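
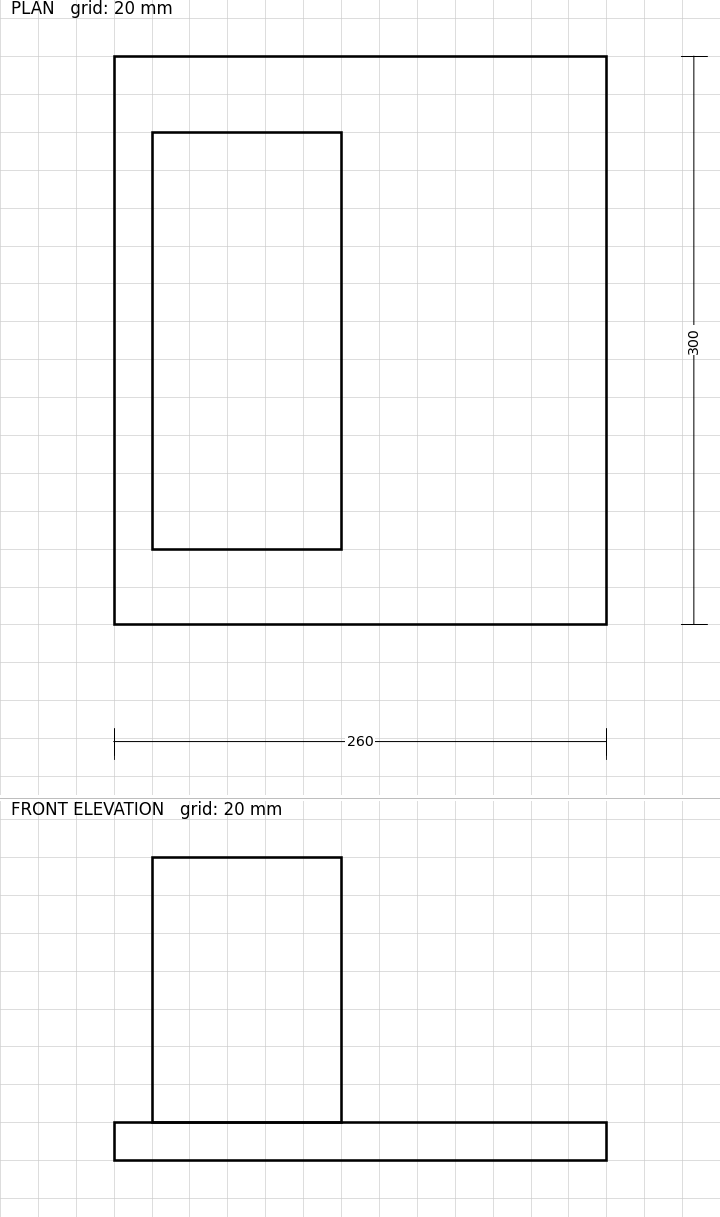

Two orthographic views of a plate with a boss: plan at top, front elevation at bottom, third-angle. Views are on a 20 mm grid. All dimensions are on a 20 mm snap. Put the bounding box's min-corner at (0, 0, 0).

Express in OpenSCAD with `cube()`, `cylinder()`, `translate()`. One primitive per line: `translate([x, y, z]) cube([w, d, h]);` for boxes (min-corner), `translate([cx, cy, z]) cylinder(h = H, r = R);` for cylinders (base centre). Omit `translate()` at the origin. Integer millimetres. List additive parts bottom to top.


cube([260, 300, 20]);
translate([20, 40, 20]) cube([100, 220, 140]);


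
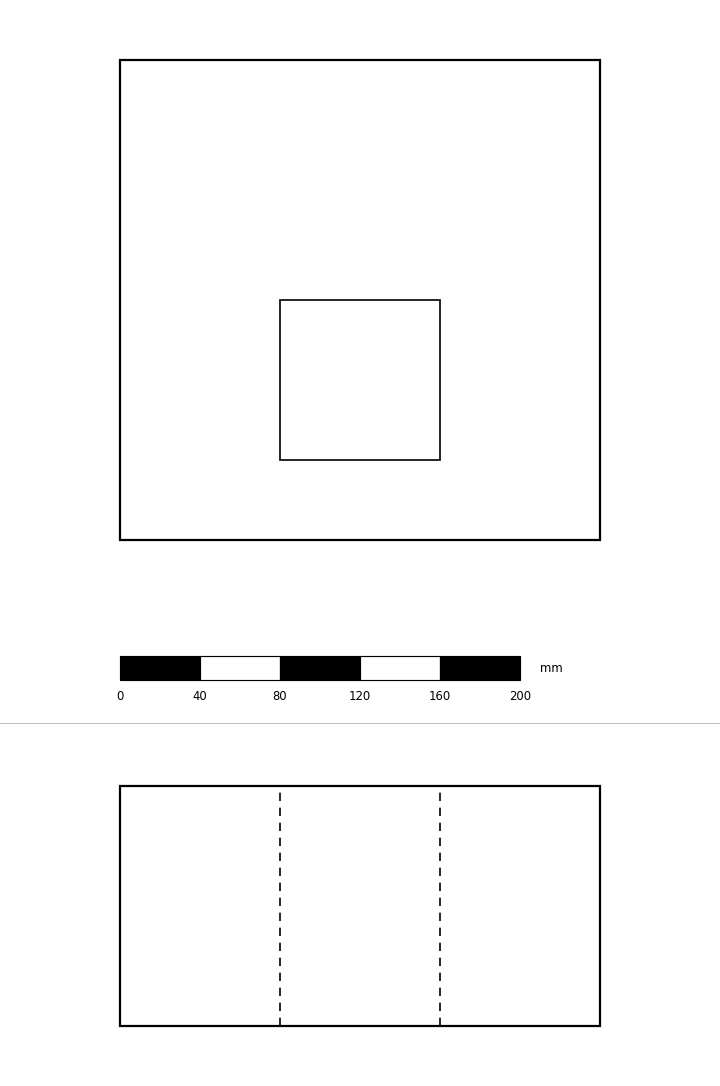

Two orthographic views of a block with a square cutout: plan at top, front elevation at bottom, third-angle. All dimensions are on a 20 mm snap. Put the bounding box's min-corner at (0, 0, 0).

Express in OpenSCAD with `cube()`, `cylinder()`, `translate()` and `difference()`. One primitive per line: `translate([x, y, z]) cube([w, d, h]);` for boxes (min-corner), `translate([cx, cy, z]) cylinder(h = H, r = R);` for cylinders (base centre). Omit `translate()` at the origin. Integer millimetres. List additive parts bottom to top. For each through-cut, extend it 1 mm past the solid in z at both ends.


difference() {
  cube([240, 240, 120]);
  translate([80, 40, -1]) cube([80, 80, 122]);
}


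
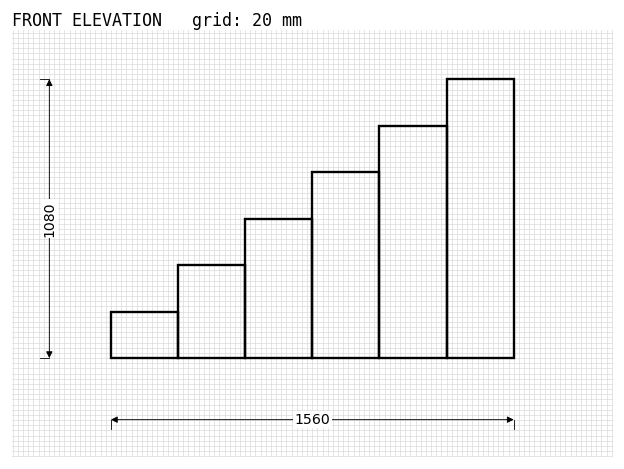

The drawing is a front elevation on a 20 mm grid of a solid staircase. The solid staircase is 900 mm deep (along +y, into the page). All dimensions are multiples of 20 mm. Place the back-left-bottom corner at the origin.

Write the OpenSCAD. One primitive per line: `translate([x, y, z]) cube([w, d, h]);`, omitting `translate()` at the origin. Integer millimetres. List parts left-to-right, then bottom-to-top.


cube([260, 900, 180]);
translate([260, 0, 0]) cube([260, 900, 360]);
translate([520, 0, 0]) cube([260, 900, 540]);
translate([780, 0, 0]) cube([260, 900, 720]);
translate([1040, 0, 0]) cube([260, 900, 900]);
translate([1300, 0, 0]) cube([260, 900, 1080]);


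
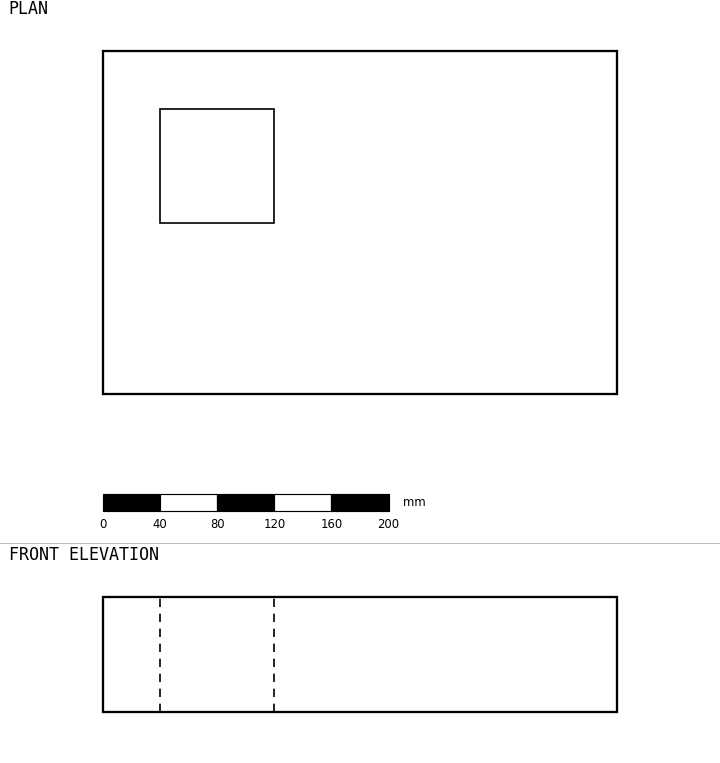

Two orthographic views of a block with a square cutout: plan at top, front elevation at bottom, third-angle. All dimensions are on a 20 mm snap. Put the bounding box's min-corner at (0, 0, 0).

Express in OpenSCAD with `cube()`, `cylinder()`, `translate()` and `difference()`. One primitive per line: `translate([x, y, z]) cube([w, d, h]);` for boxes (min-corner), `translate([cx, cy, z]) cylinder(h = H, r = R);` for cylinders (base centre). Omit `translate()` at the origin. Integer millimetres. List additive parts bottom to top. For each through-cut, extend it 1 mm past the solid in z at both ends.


difference() {
  cube([360, 240, 80]);
  translate([40, 120, -1]) cube([80, 80, 82]);
}


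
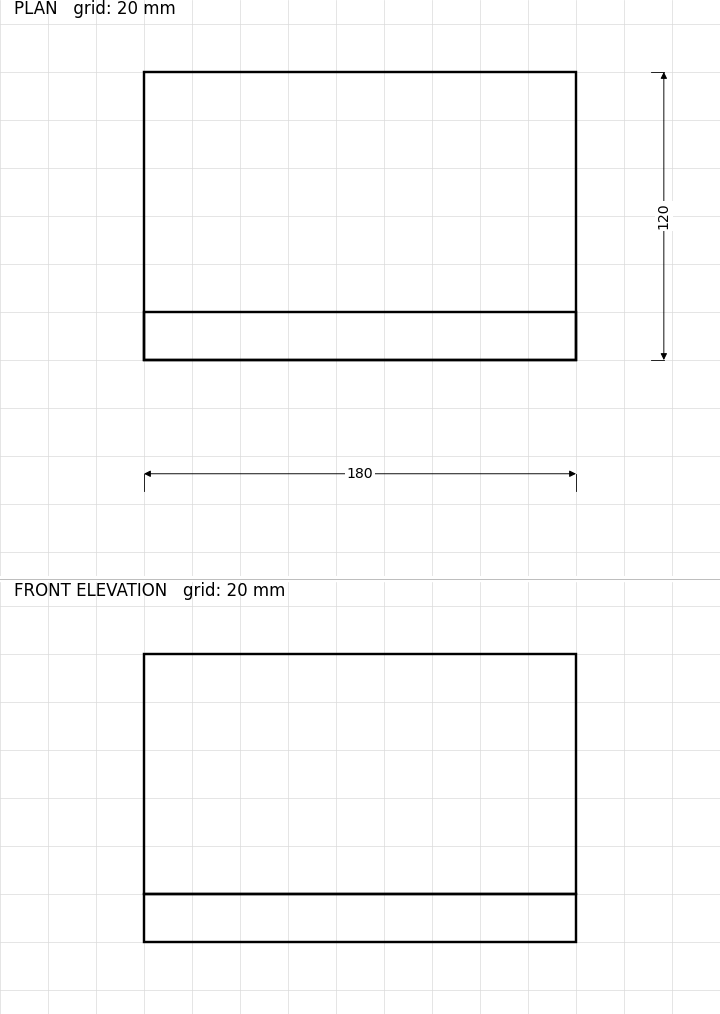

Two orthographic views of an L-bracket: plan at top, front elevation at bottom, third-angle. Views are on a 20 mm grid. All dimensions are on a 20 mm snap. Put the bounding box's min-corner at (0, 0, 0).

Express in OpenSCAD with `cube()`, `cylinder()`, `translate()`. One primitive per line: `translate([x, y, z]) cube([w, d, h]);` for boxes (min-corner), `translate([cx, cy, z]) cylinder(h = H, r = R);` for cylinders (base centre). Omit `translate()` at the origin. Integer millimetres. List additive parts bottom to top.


cube([180, 120, 20]);
translate([0, 0, 20]) cube([180, 20, 100]);


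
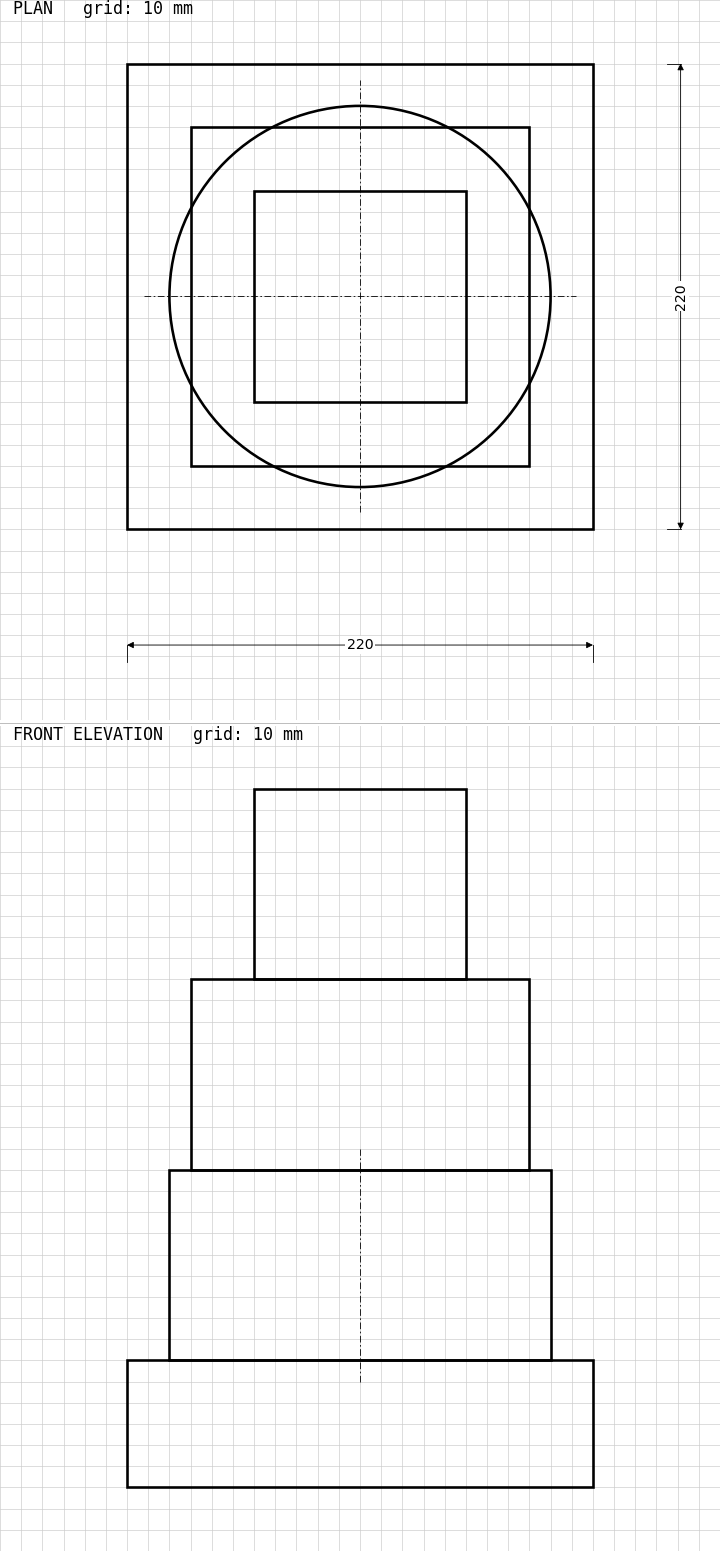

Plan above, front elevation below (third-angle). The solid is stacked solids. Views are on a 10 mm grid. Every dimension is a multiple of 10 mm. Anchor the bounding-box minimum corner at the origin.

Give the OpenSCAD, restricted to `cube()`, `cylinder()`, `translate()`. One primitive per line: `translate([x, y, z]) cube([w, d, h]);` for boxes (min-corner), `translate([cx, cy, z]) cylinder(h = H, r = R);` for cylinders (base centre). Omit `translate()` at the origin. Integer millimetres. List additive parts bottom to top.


cube([220, 220, 60]);
translate([110, 110, 60]) cylinder(h = 90, r = 90);
translate([30, 30, 150]) cube([160, 160, 90]);
translate([60, 60, 240]) cube([100, 100, 90]);


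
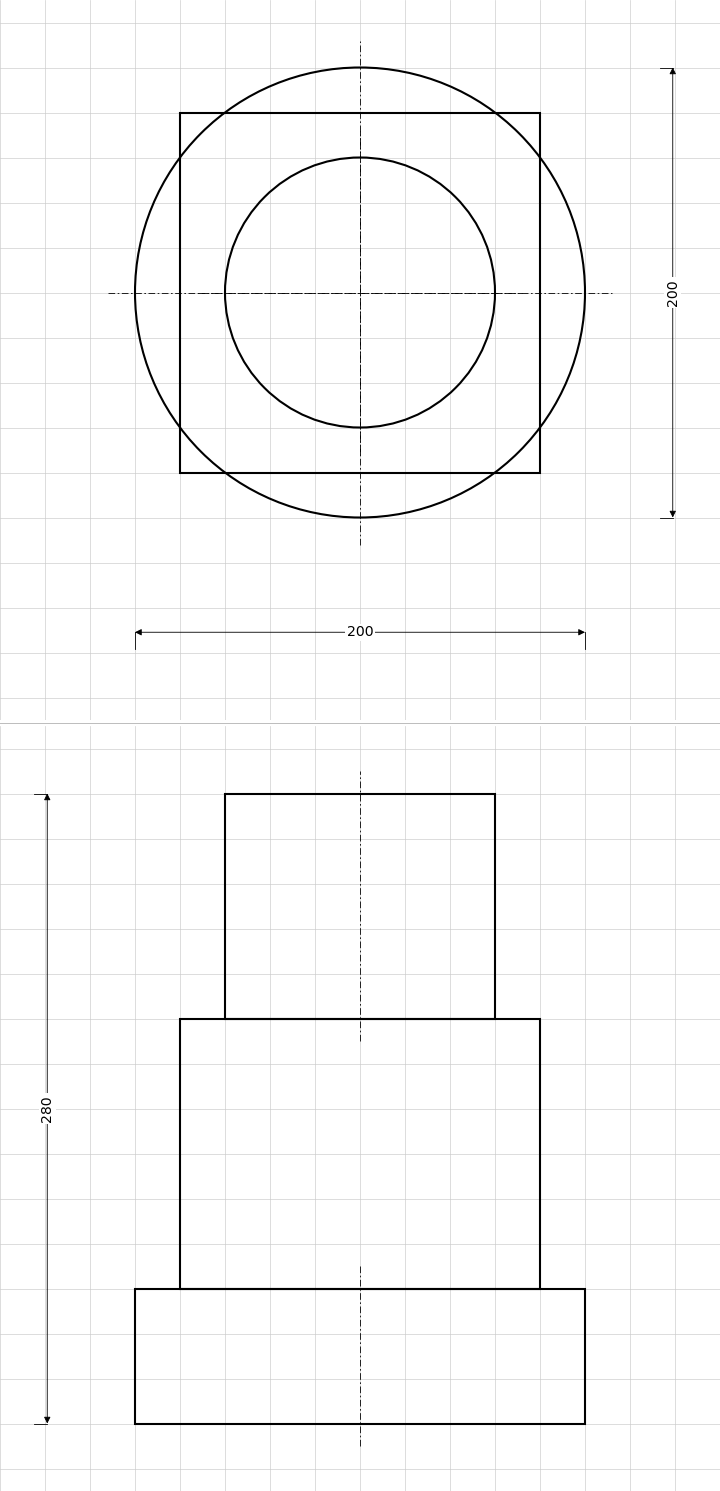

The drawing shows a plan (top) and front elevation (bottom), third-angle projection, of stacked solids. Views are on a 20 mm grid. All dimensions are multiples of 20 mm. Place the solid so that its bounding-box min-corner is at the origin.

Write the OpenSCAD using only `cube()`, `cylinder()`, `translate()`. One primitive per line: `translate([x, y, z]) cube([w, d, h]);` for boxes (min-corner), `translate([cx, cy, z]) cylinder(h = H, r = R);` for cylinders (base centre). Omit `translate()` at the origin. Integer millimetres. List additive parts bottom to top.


translate([100, 100, 0]) cylinder(h = 60, r = 100);
translate([20, 20, 60]) cube([160, 160, 120]);
translate([100, 100, 180]) cylinder(h = 100, r = 60);


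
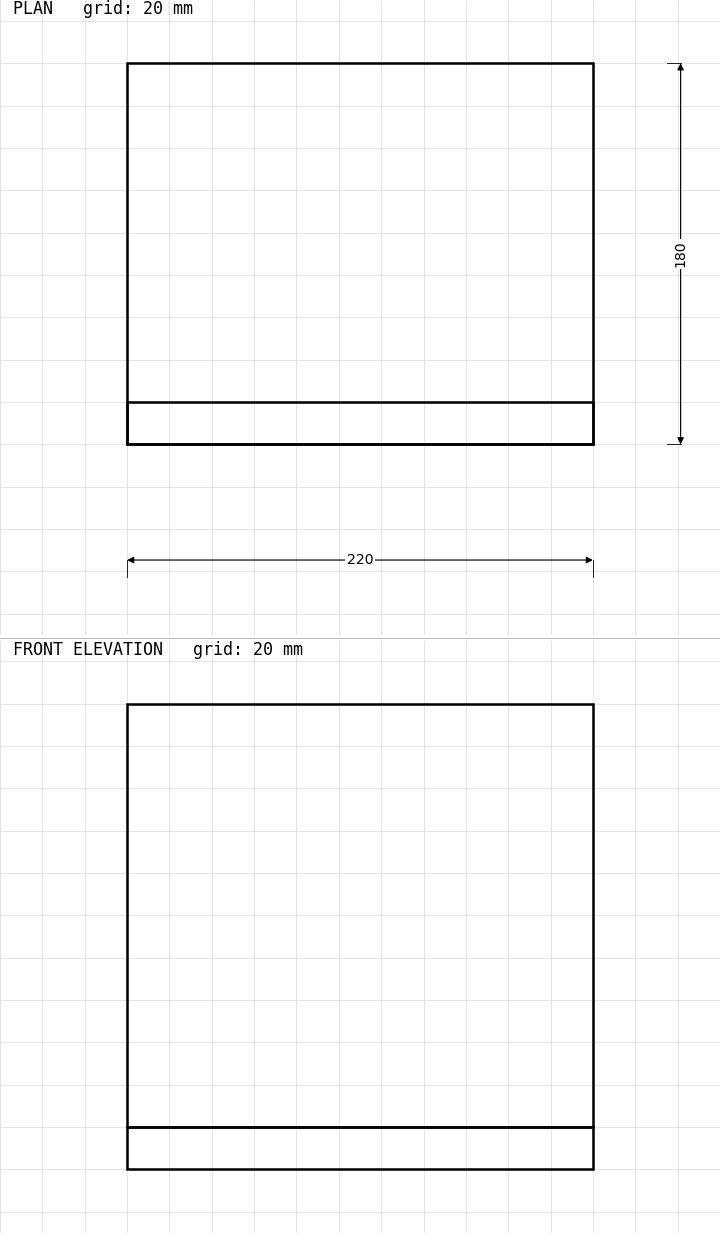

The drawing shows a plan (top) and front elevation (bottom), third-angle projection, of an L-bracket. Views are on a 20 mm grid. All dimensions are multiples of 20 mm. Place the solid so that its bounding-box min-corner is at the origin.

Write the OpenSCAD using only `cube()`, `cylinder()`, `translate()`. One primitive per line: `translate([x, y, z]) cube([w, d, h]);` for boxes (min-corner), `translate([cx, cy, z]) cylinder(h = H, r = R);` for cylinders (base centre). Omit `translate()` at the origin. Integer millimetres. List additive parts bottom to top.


cube([220, 180, 20]);
translate([0, 0, 20]) cube([220, 20, 200]);


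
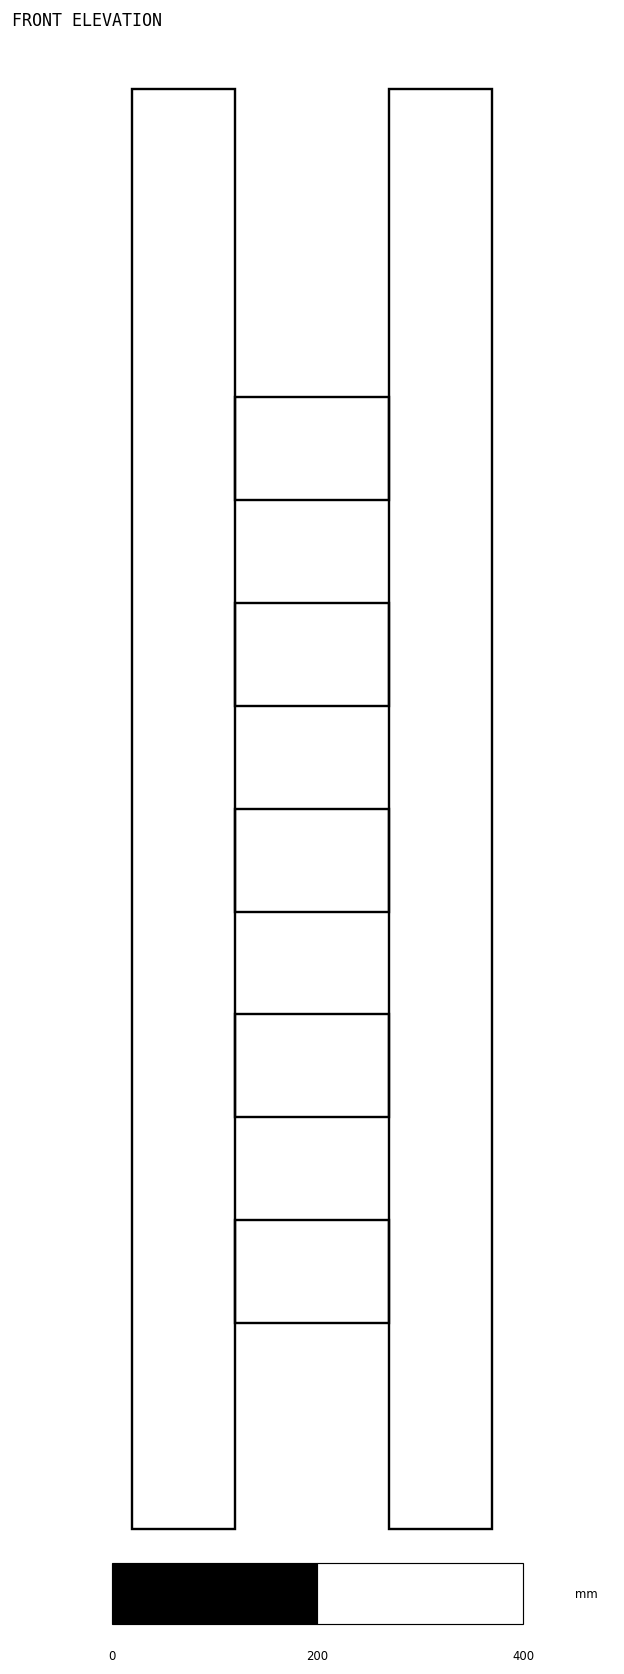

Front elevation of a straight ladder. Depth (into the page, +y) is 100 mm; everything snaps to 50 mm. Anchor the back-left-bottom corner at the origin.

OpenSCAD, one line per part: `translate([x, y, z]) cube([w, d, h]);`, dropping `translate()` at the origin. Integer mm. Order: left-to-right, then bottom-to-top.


cube([100, 100, 1400]);
translate([100, 0, 200]) cube([150, 100, 100]);
translate([100, 0, 400]) cube([150, 100, 100]);
translate([100, 0, 600]) cube([150, 100, 100]);
translate([100, 0, 800]) cube([150, 100, 100]);
translate([100, 0, 1000]) cube([150, 100, 100]);
translate([250, 0, 0]) cube([100, 100, 1400]);


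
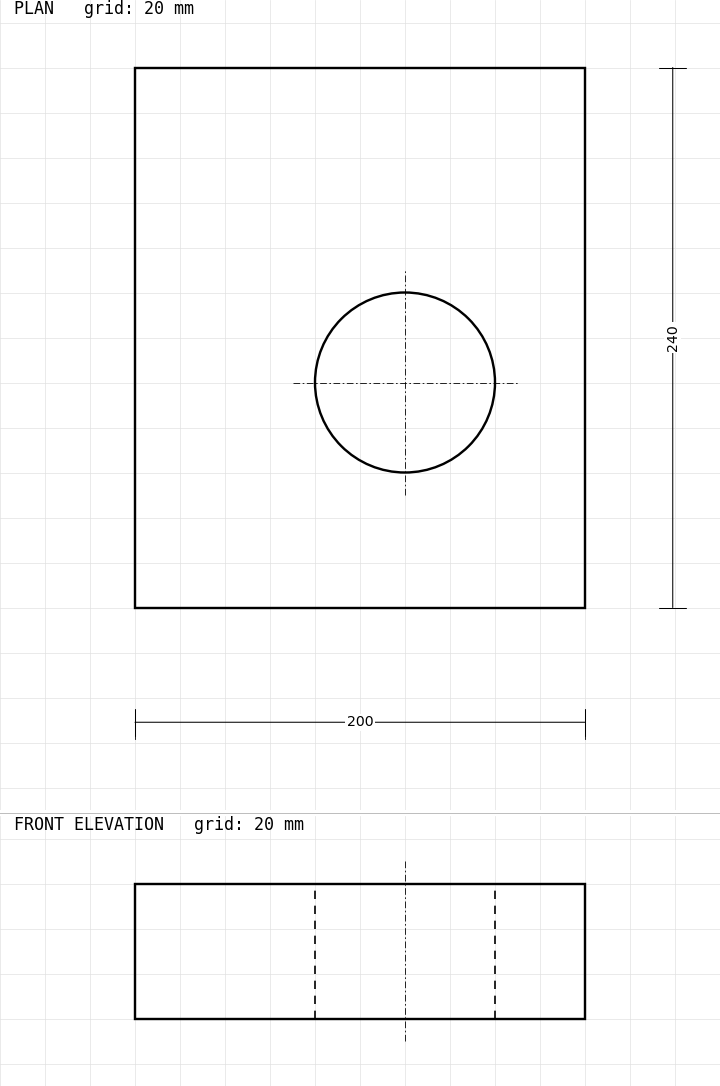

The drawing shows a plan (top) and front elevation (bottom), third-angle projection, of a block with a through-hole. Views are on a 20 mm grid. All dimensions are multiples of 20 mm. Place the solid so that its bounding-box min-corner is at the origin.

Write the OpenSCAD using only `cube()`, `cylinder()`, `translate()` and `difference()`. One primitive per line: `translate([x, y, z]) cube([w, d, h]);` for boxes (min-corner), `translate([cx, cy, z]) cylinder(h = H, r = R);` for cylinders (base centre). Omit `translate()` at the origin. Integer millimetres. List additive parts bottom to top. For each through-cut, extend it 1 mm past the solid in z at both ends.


difference() {
  cube([200, 240, 60]);
  translate([120, 100, -1]) cylinder(h = 62, r = 40);
}


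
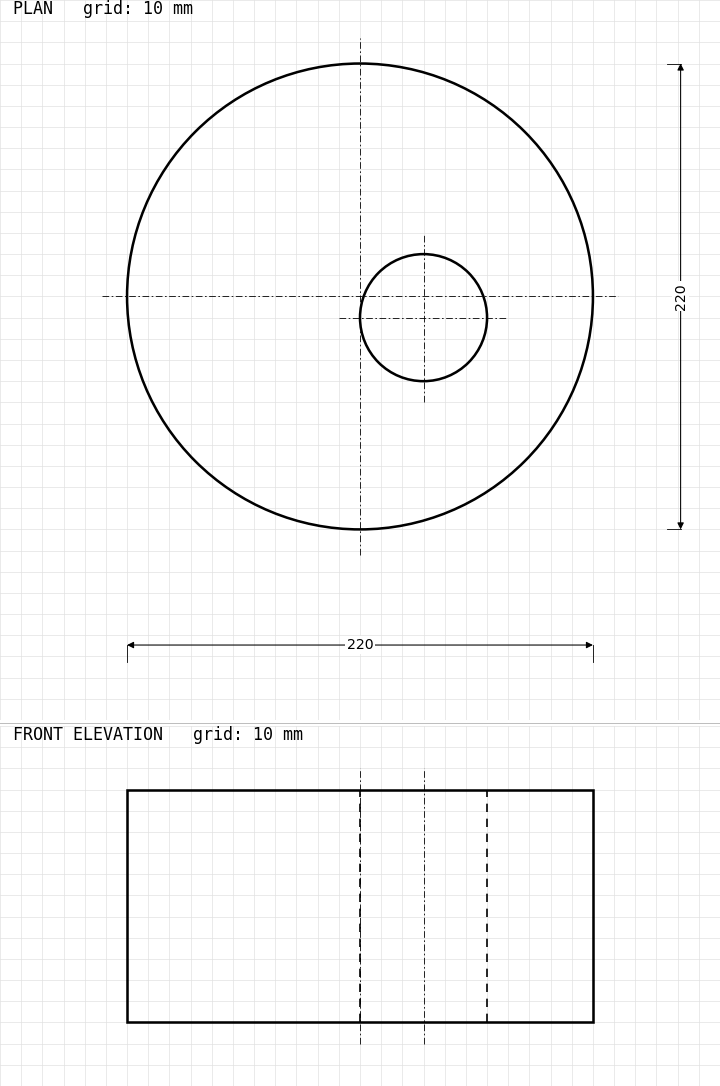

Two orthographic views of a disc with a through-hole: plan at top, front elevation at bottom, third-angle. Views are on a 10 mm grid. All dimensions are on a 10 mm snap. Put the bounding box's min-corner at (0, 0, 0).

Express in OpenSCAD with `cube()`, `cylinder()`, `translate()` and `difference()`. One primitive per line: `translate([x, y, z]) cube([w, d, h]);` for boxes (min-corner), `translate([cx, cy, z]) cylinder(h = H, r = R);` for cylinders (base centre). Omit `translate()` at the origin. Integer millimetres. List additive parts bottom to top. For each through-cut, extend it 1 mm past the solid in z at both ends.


difference() {
  translate([110, 110, 0]) cylinder(h = 110, r = 110);
  translate([140, 100, -1]) cylinder(h = 112, r = 30);
}


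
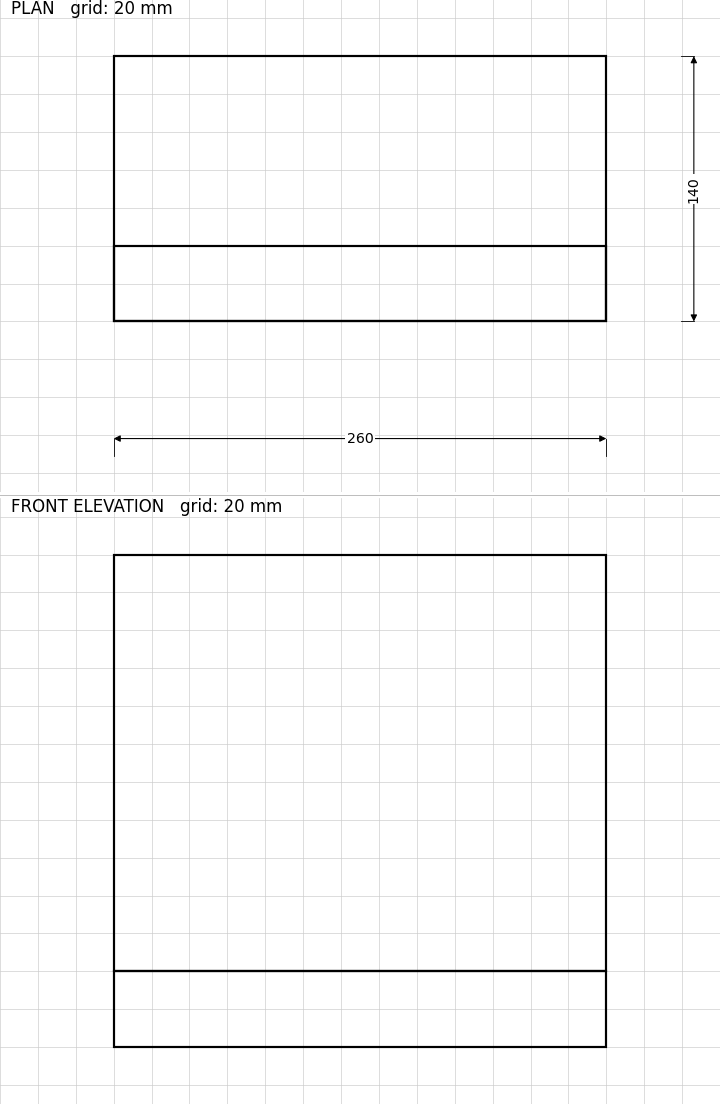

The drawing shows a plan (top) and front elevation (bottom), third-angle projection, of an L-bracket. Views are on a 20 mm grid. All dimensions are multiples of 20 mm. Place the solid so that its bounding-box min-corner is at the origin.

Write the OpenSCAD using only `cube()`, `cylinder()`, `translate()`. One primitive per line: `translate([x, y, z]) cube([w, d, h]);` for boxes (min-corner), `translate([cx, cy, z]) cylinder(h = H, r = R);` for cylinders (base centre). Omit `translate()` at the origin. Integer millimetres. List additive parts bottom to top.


cube([260, 140, 40]);
translate([0, 0, 40]) cube([260, 40, 220]);


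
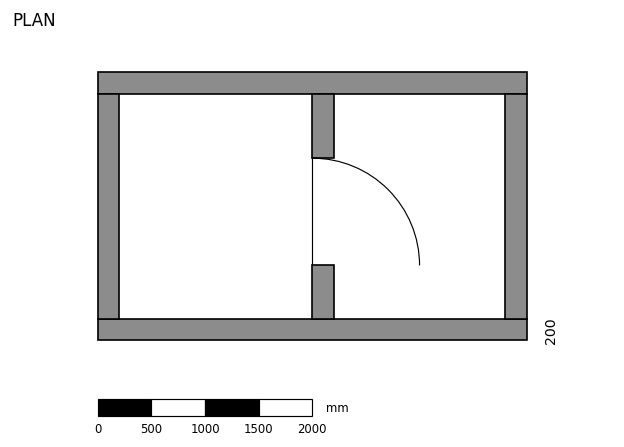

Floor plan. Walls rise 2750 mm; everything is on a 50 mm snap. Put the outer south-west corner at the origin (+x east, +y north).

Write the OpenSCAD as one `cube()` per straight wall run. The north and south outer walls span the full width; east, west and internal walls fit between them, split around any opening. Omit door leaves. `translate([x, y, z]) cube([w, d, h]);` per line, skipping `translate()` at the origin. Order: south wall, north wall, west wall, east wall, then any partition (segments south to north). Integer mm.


cube([4000, 200, 2750]);
translate([0, 2300, 0]) cube([4000, 200, 2750]);
translate([0, 200, 0]) cube([200, 2100, 2750]);
translate([3800, 200, 0]) cube([200, 2100, 2750]);
translate([2000, 200, 0]) cube([200, 500, 2750]);
translate([2000, 1700, 0]) cube([200, 600, 2750]);


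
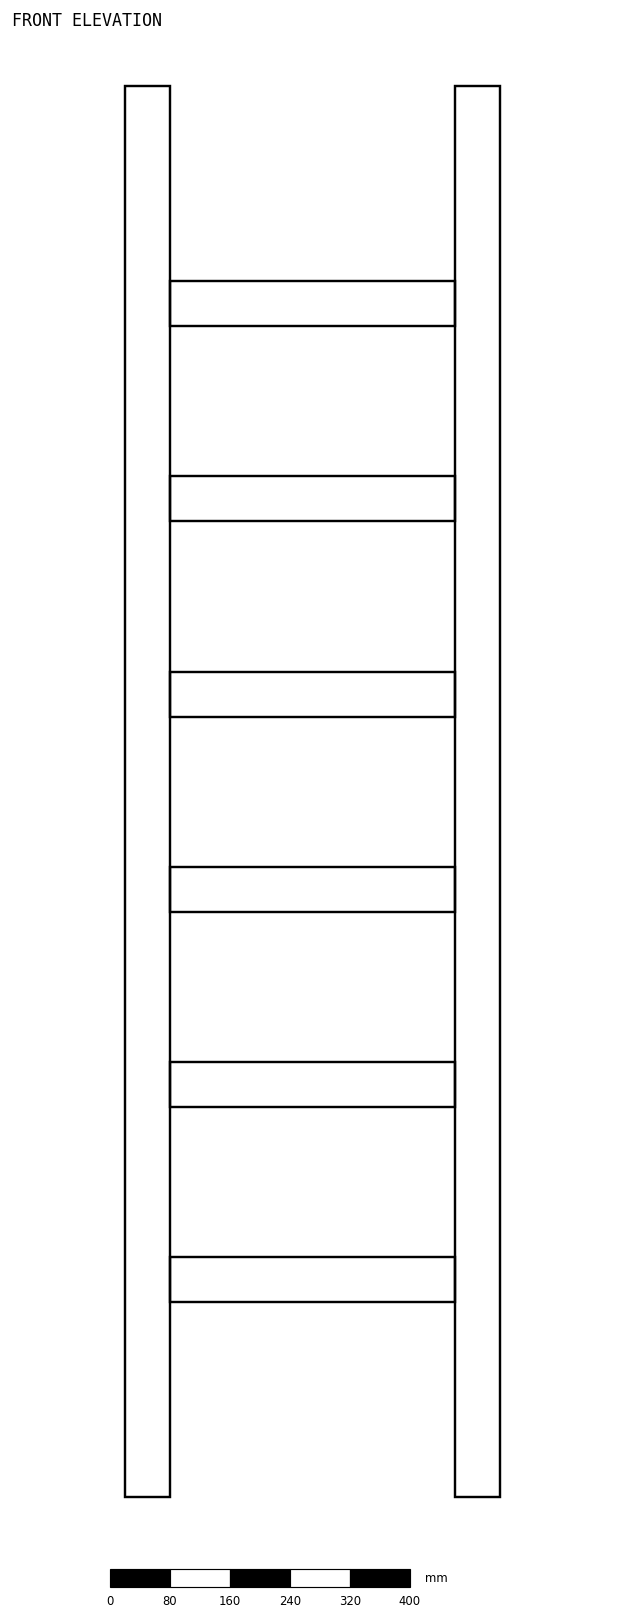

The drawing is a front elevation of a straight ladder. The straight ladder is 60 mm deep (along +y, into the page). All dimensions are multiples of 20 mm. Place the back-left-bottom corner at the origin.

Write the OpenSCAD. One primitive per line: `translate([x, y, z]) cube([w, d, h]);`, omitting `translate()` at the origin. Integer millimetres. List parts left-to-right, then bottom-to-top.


cube([60, 60, 1880]);
translate([60, 0, 260]) cube([380, 60, 60]);
translate([60, 0, 520]) cube([380, 60, 60]);
translate([60, 0, 780]) cube([380, 60, 60]);
translate([60, 0, 1040]) cube([380, 60, 60]);
translate([60, 0, 1300]) cube([380, 60, 60]);
translate([60, 0, 1560]) cube([380, 60, 60]);
translate([440, 0, 0]) cube([60, 60, 1880]);


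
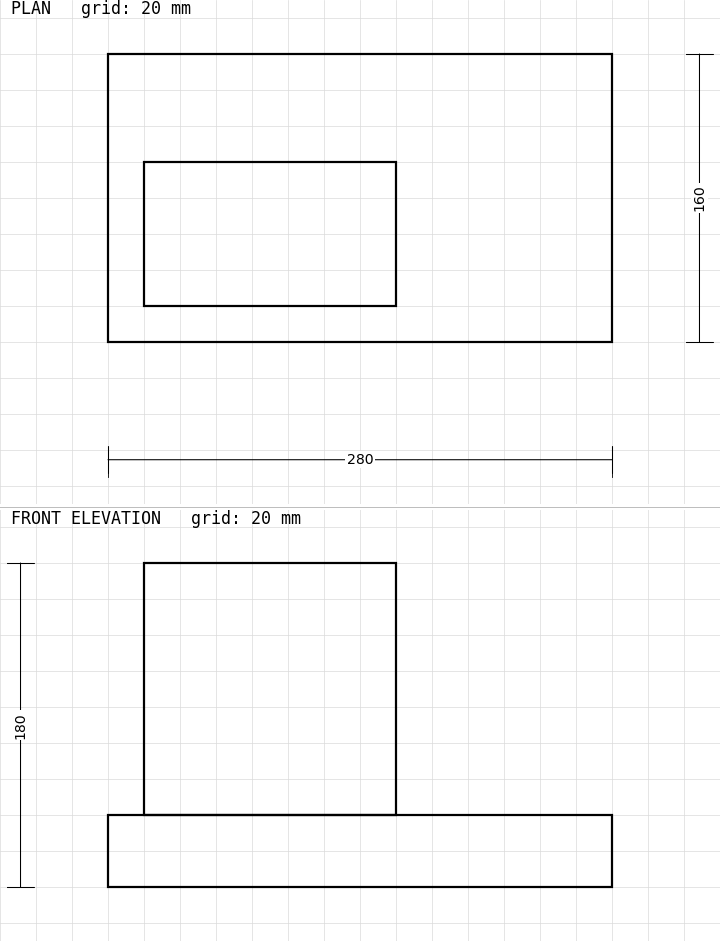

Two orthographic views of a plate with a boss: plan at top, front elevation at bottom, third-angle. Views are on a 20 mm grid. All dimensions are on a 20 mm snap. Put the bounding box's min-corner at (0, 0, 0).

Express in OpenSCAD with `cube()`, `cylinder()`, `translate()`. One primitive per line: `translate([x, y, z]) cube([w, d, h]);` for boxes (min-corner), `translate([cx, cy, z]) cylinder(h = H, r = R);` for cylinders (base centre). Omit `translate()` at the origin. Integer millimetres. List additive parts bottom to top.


cube([280, 160, 40]);
translate([20, 20, 40]) cube([140, 80, 140]);


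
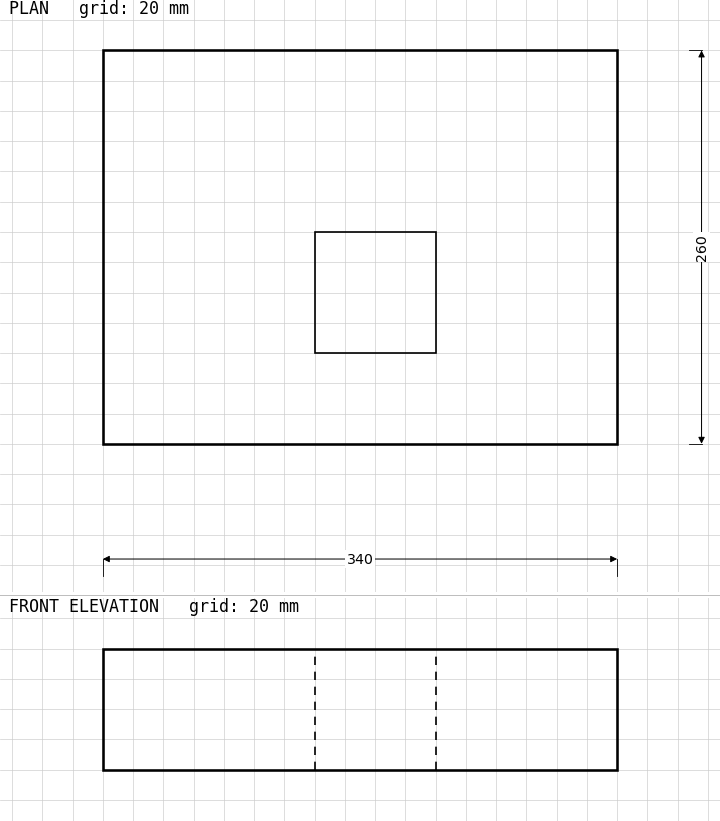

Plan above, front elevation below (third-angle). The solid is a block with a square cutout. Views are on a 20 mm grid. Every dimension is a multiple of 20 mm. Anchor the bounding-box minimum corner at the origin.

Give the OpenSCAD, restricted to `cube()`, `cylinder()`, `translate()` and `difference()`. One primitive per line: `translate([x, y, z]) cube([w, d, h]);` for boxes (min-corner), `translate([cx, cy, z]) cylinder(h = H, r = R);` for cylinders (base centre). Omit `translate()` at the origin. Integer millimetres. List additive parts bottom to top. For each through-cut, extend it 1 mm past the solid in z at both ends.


difference() {
  cube([340, 260, 80]);
  translate([140, 60, -1]) cube([80, 80, 82]);
}


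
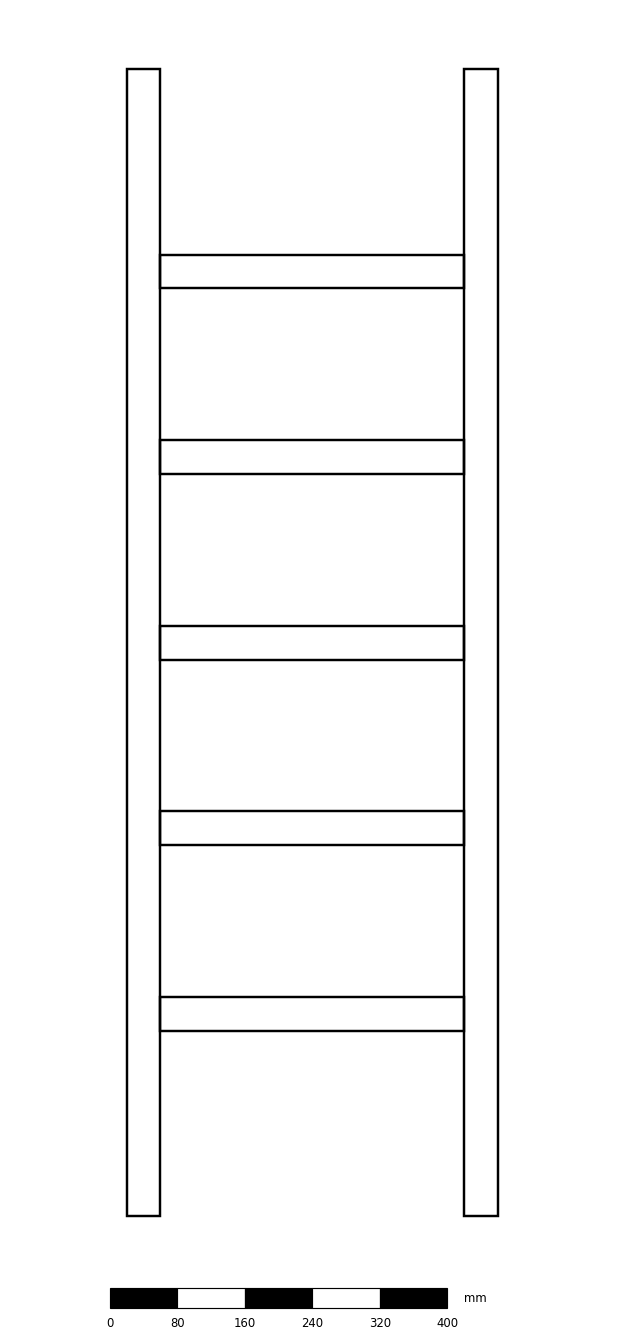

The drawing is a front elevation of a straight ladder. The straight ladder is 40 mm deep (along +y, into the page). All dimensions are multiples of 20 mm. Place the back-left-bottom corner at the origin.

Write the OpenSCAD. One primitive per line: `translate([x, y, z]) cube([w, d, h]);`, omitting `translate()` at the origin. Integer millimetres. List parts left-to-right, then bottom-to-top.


cube([40, 40, 1360]);
translate([40, 0, 220]) cube([360, 40, 40]);
translate([40, 0, 440]) cube([360, 40, 40]);
translate([40, 0, 660]) cube([360, 40, 40]);
translate([40, 0, 880]) cube([360, 40, 40]);
translate([40, 0, 1100]) cube([360, 40, 40]);
translate([400, 0, 0]) cube([40, 40, 1360]);


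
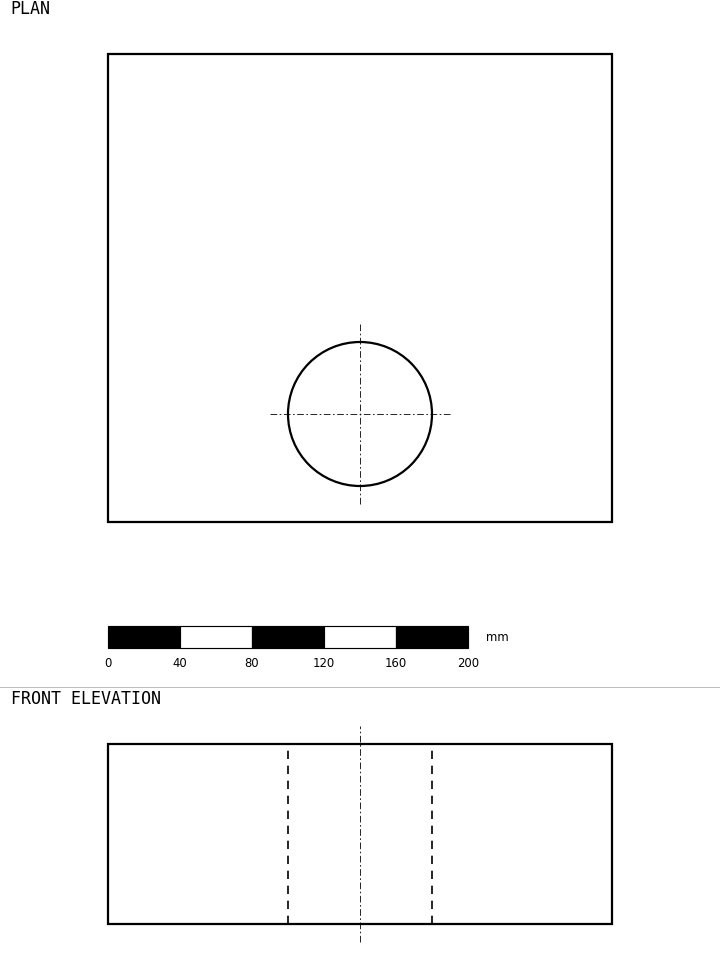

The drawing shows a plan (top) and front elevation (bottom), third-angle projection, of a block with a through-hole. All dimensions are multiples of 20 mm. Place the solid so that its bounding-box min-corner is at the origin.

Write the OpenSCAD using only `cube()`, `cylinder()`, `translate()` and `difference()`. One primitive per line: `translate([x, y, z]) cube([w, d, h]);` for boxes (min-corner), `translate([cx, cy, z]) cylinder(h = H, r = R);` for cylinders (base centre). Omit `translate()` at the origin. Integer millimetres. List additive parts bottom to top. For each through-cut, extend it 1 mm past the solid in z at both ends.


difference() {
  cube([280, 260, 100]);
  translate([140, 60, -1]) cylinder(h = 102, r = 40);
}


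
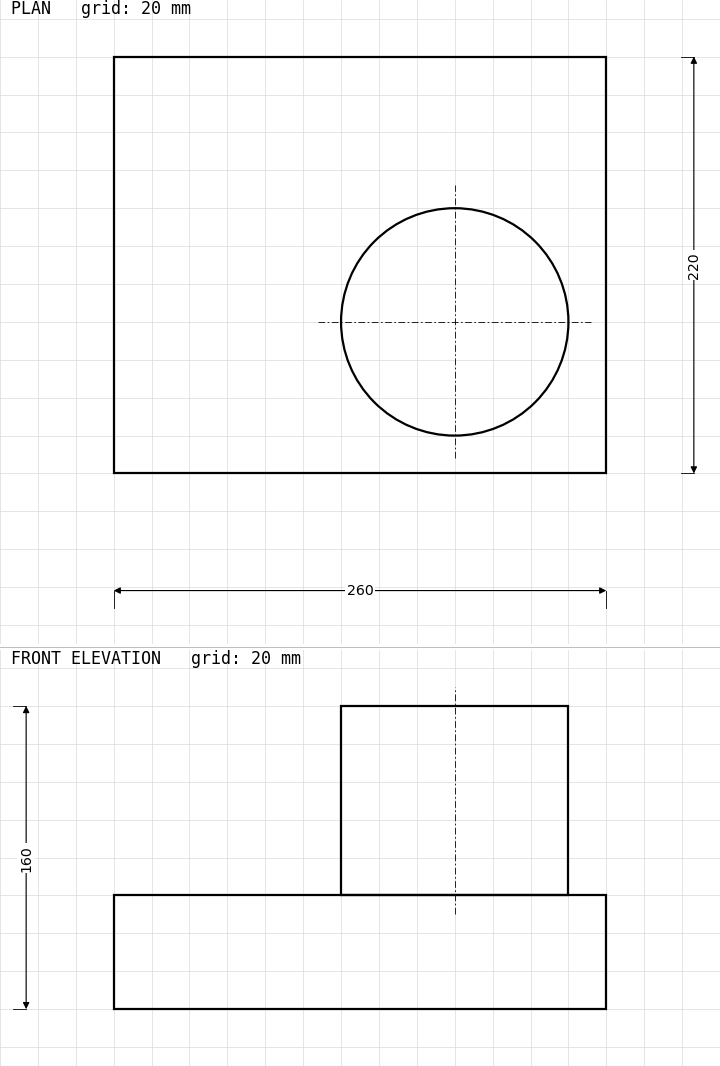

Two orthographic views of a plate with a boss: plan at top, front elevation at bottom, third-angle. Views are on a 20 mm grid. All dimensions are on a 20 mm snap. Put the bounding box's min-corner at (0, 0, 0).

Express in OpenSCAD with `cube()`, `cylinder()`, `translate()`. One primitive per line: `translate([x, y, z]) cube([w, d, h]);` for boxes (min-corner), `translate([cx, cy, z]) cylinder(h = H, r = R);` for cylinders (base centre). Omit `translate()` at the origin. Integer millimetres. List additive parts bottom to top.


cube([260, 220, 60]);
translate([180, 80, 60]) cylinder(h = 100, r = 60);


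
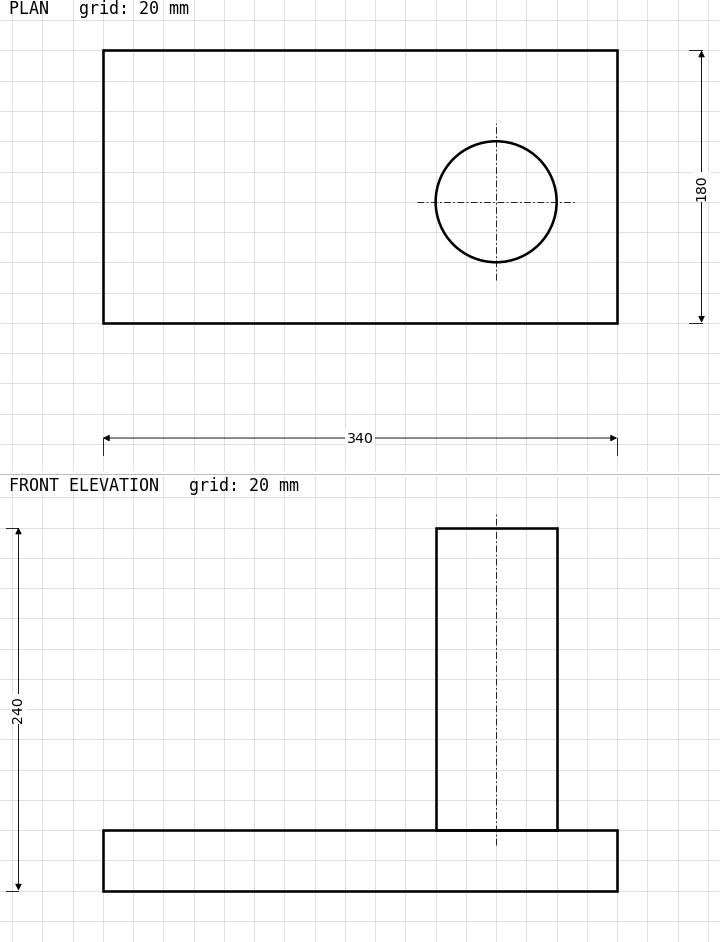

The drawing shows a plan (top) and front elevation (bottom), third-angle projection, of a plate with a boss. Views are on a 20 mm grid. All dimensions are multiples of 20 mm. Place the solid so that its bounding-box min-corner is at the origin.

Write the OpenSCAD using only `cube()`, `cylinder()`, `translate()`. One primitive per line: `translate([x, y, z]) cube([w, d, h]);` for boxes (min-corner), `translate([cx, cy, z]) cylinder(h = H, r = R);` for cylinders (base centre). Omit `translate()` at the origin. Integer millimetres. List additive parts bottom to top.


cube([340, 180, 40]);
translate([260, 80, 40]) cylinder(h = 200, r = 40);


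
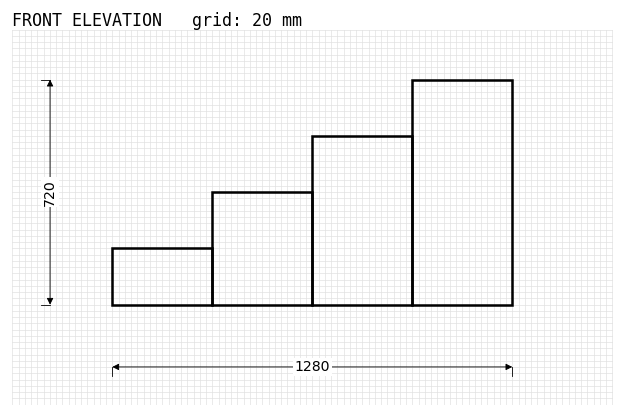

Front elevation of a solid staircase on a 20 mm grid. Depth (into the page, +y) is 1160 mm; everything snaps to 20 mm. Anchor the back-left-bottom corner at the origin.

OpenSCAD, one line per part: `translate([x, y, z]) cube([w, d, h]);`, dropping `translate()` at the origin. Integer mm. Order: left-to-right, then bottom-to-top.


cube([320, 1160, 180]);
translate([320, 0, 0]) cube([320, 1160, 360]);
translate([640, 0, 0]) cube([320, 1160, 540]);
translate([960, 0, 0]) cube([320, 1160, 720]);


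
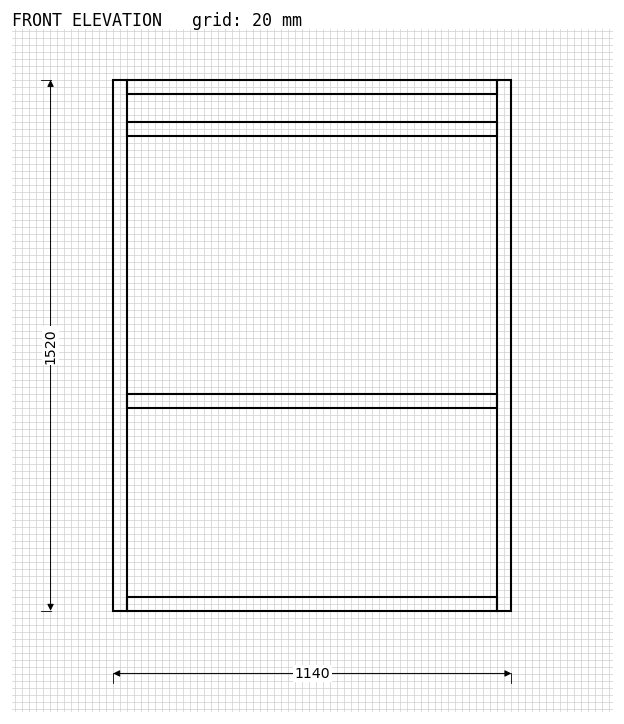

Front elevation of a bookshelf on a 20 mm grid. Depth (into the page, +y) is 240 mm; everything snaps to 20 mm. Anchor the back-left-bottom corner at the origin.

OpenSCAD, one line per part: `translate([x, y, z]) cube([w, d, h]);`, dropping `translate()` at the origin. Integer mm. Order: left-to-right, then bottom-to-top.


cube([40, 240, 1520]);
translate([40, 0, 0]) cube([1060, 240, 40]);
translate([40, 0, 580]) cube([1060, 240, 40]);
translate([40, 0, 1360]) cube([1060, 240, 40]);
translate([40, 0, 1480]) cube([1060, 240, 40]);
translate([1100, 0, 0]) cube([40, 240, 1520]);


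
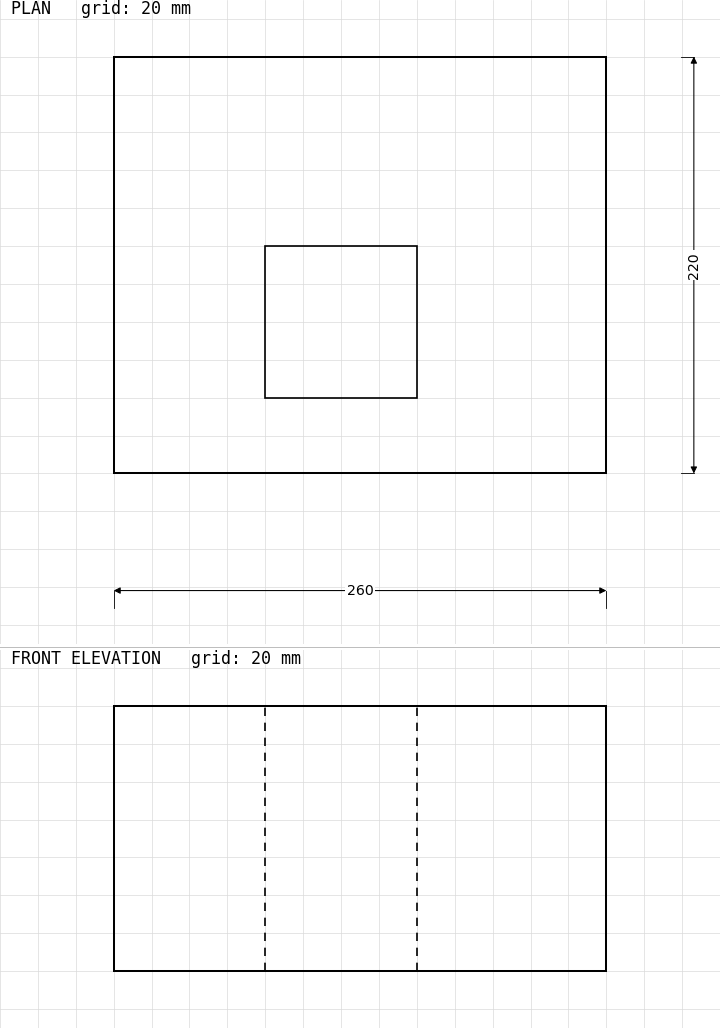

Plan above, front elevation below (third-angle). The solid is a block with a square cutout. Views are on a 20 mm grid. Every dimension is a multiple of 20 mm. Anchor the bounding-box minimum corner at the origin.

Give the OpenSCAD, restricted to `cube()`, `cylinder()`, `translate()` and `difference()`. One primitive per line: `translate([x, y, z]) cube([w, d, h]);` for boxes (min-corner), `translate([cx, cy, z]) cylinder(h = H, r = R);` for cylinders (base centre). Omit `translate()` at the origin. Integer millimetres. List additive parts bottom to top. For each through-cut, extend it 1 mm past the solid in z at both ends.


difference() {
  cube([260, 220, 140]);
  translate([80, 40, -1]) cube([80, 80, 142]);
}


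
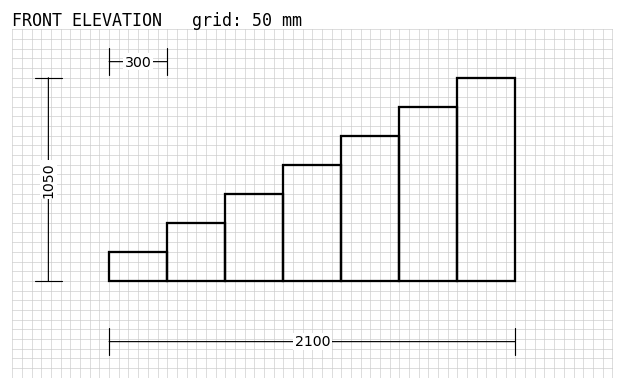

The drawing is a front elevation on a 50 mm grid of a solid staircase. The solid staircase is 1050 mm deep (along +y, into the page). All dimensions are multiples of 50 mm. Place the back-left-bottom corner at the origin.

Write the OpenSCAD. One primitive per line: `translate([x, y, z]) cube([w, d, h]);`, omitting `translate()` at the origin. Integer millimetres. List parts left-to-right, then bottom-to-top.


cube([300, 1050, 150]);
translate([300, 0, 0]) cube([300, 1050, 300]);
translate([600, 0, 0]) cube([300, 1050, 450]);
translate([900, 0, 0]) cube([300, 1050, 600]);
translate([1200, 0, 0]) cube([300, 1050, 750]);
translate([1500, 0, 0]) cube([300, 1050, 900]);
translate([1800, 0, 0]) cube([300, 1050, 1050]);


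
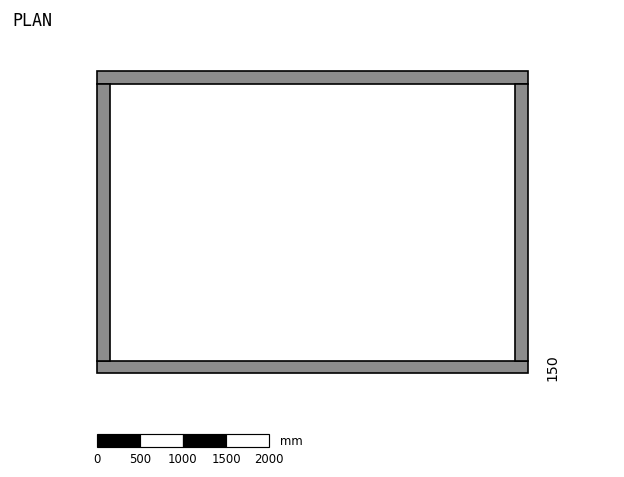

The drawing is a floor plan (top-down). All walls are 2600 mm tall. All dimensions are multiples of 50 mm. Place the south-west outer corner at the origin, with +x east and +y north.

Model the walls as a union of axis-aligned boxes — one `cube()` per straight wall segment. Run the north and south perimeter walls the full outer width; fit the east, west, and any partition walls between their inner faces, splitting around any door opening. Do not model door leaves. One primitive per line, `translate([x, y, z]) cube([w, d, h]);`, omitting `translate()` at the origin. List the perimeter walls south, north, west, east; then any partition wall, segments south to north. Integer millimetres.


cube([5000, 150, 2600]);
translate([0, 3350, 0]) cube([5000, 150, 2600]);
translate([0, 150, 0]) cube([150, 3200, 2600]);
translate([4850, 150, 0]) cube([150, 3200, 2600]);


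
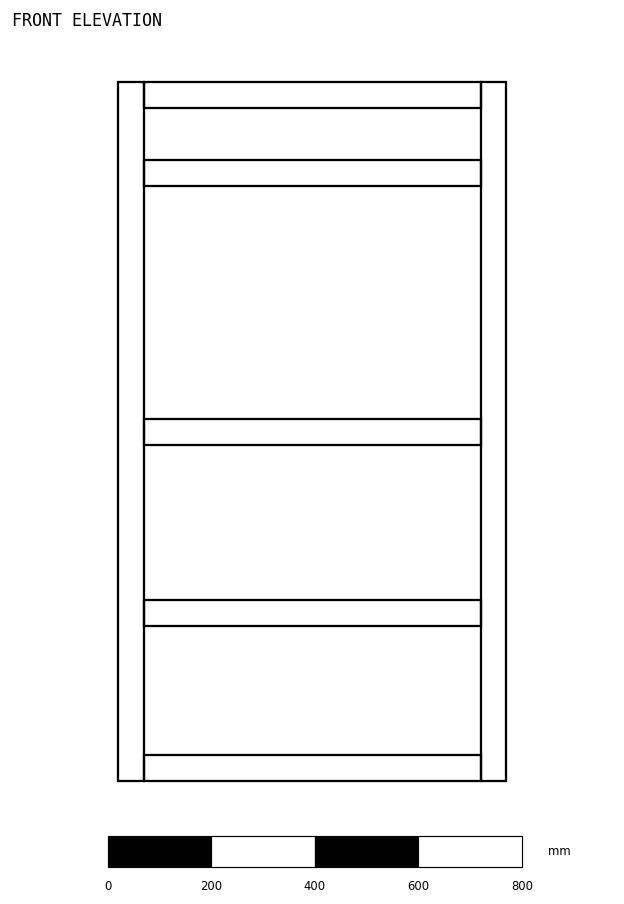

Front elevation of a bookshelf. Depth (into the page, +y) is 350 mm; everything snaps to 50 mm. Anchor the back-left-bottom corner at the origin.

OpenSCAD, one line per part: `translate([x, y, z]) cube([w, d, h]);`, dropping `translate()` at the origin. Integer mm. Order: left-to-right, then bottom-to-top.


cube([50, 350, 1350]);
translate([50, 0, 0]) cube([650, 350, 50]);
translate([50, 0, 300]) cube([650, 350, 50]);
translate([50, 0, 650]) cube([650, 350, 50]);
translate([50, 0, 1150]) cube([650, 350, 50]);
translate([50, 0, 1300]) cube([650, 350, 50]);
translate([700, 0, 0]) cube([50, 350, 1350]);


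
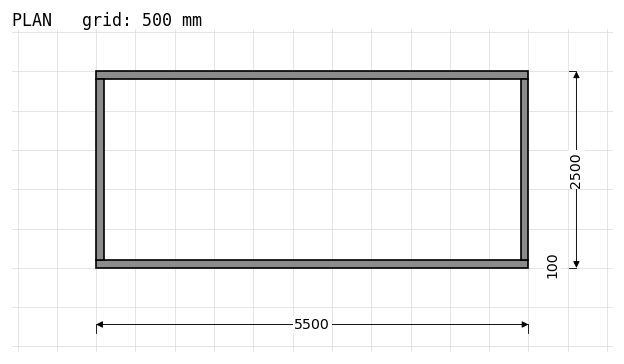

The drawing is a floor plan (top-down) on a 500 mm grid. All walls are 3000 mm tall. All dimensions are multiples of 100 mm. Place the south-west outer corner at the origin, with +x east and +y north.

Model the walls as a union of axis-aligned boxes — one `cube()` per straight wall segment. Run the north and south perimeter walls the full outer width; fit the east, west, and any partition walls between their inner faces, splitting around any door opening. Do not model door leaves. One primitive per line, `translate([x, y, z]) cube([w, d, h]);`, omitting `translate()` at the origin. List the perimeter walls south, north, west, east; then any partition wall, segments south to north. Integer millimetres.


cube([5500, 100, 3000]);
translate([0, 2400, 0]) cube([5500, 100, 3000]);
translate([0, 100, 0]) cube([100, 2300, 3000]);
translate([5400, 100, 0]) cube([100, 2300, 3000]);


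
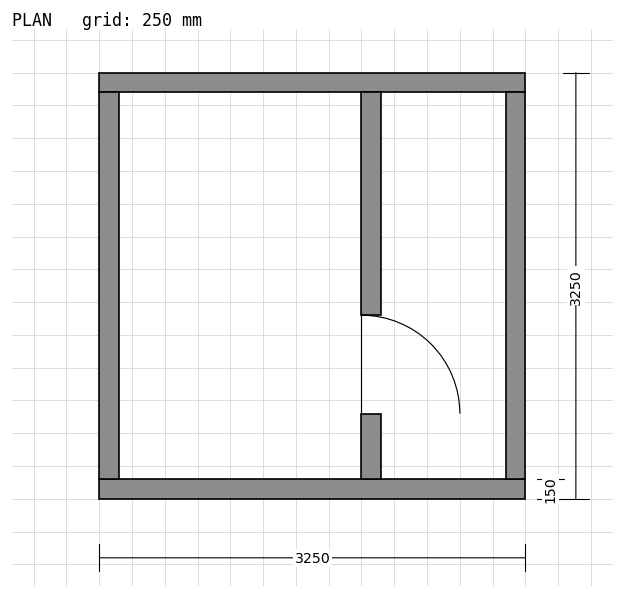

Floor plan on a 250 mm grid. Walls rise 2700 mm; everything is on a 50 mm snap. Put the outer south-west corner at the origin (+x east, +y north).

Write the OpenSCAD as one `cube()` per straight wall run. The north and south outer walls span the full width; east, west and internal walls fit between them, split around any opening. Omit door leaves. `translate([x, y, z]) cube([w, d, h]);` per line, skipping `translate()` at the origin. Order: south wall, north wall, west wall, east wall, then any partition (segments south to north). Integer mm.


cube([3250, 150, 2700]);
translate([0, 3100, 0]) cube([3250, 150, 2700]);
translate([0, 150, 0]) cube([150, 2950, 2700]);
translate([3100, 150, 0]) cube([150, 2950, 2700]);
translate([2000, 150, 0]) cube([150, 500, 2700]);
translate([2000, 1400, 0]) cube([150, 1700, 2700]);


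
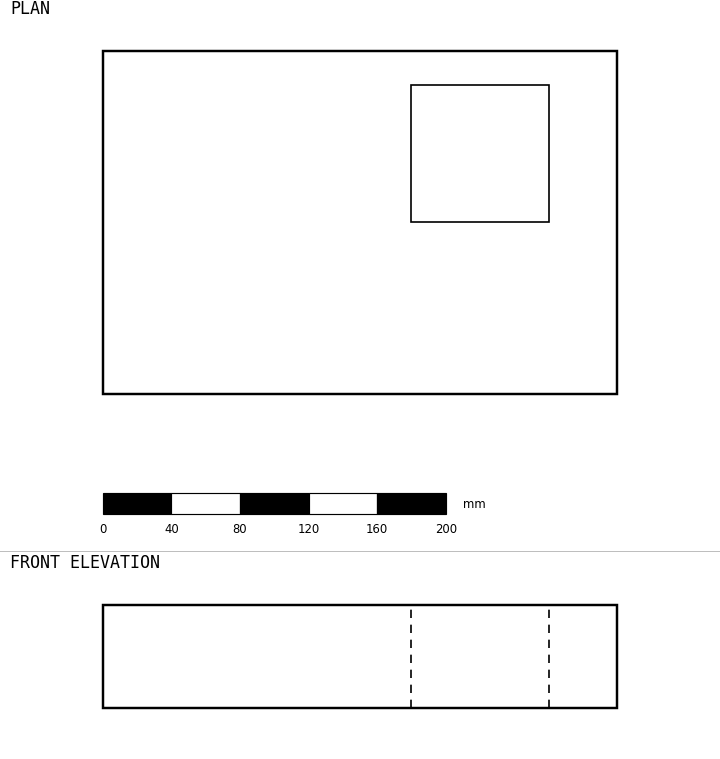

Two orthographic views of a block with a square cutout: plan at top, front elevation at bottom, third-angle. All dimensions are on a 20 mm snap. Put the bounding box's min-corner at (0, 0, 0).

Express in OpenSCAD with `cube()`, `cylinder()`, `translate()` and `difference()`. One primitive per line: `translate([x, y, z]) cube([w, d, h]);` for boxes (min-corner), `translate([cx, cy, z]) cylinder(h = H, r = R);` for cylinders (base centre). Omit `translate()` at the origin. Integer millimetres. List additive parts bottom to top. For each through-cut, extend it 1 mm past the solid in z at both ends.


difference() {
  cube([300, 200, 60]);
  translate([180, 100, -1]) cube([80, 80, 62]);
}


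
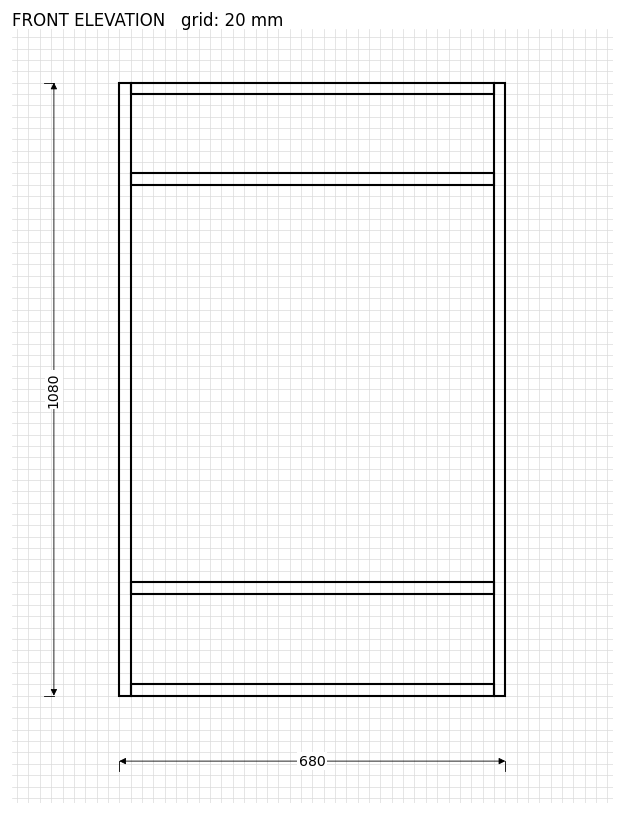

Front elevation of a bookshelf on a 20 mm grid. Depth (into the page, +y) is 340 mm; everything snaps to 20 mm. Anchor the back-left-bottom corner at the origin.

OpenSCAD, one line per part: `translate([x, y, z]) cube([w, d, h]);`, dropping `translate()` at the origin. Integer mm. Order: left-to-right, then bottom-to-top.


cube([20, 340, 1080]);
translate([20, 0, 0]) cube([640, 340, 20]);
translate([20, 0, 180]) cube([640, 340, 20]);
translate([20, 0, 900]) cube([640, 340, 20]);
translate([20, 0, 1060]) cube([640, 340, 20]);
translate([660, 0, 0]) cube([20, 340, 1080]);


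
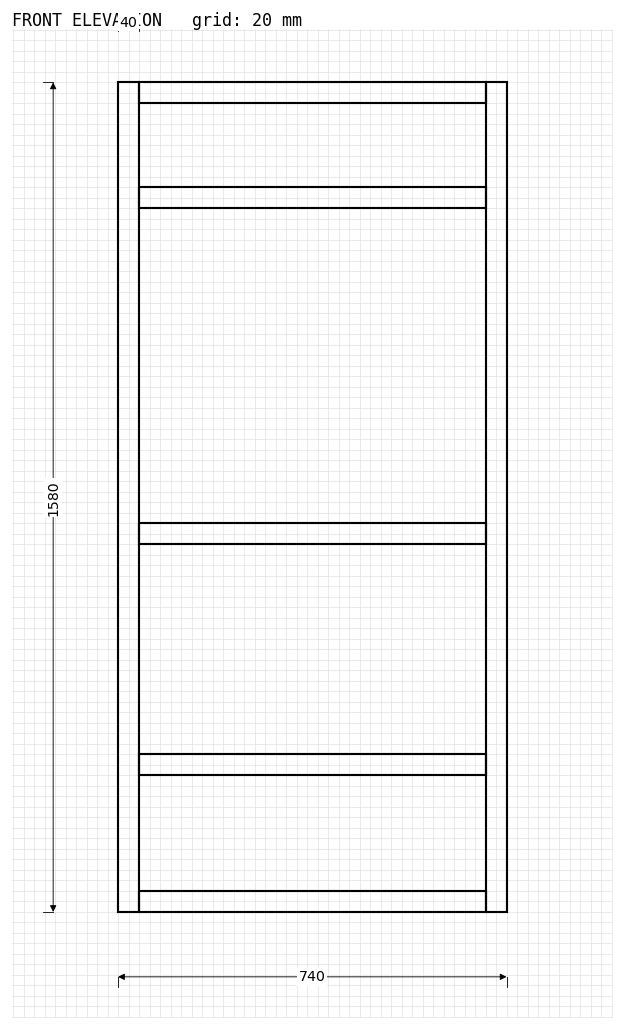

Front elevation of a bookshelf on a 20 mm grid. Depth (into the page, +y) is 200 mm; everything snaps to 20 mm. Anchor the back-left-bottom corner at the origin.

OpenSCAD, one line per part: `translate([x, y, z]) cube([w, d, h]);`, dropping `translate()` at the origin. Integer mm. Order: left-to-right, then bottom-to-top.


cube([40, 200, 1580]);
translate([40, 0, 0]) cube([660, 200, 40]);
translate([40, 0, 260]) cube([660, 200, 40]);
translate([40, 0, 700]) cube([660, 200, 40]);
translate([40, 0, 1340]) cube([660, 200, 40]);
translate([40, 0, 1540]) cube([660, 200, 40]);
translate([700, 0, 0]) cube([40, 200, 1580]);


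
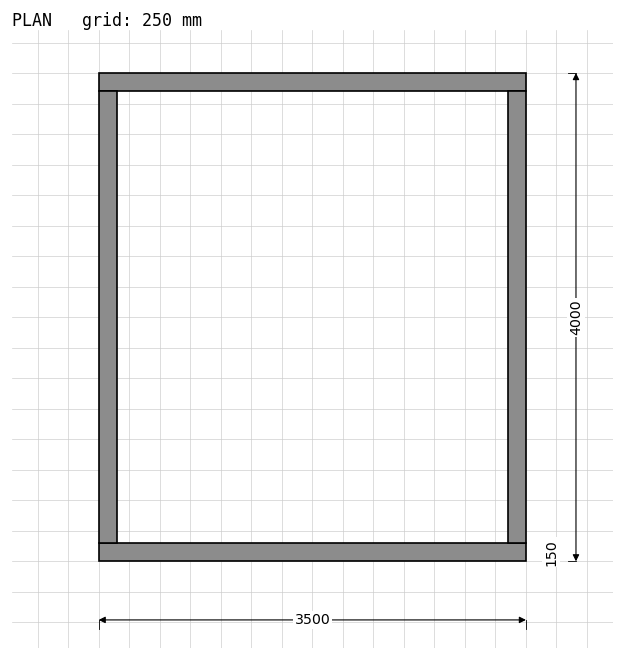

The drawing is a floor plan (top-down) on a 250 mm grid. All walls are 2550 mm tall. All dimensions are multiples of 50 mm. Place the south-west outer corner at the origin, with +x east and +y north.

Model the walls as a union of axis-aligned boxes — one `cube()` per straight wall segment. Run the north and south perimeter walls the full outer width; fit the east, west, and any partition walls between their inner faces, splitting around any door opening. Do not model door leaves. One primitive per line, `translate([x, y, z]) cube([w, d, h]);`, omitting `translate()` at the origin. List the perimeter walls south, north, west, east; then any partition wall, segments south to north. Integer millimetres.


cube([3500, 150, 2550]);
translate([0, 3850, 0]) cube([3500, 150, 2550]);
translate([0, 150, 0]) cube([150, 3700, 2550]);
translate([3350, 150, 0]) cube([150, 3700, 2550]);


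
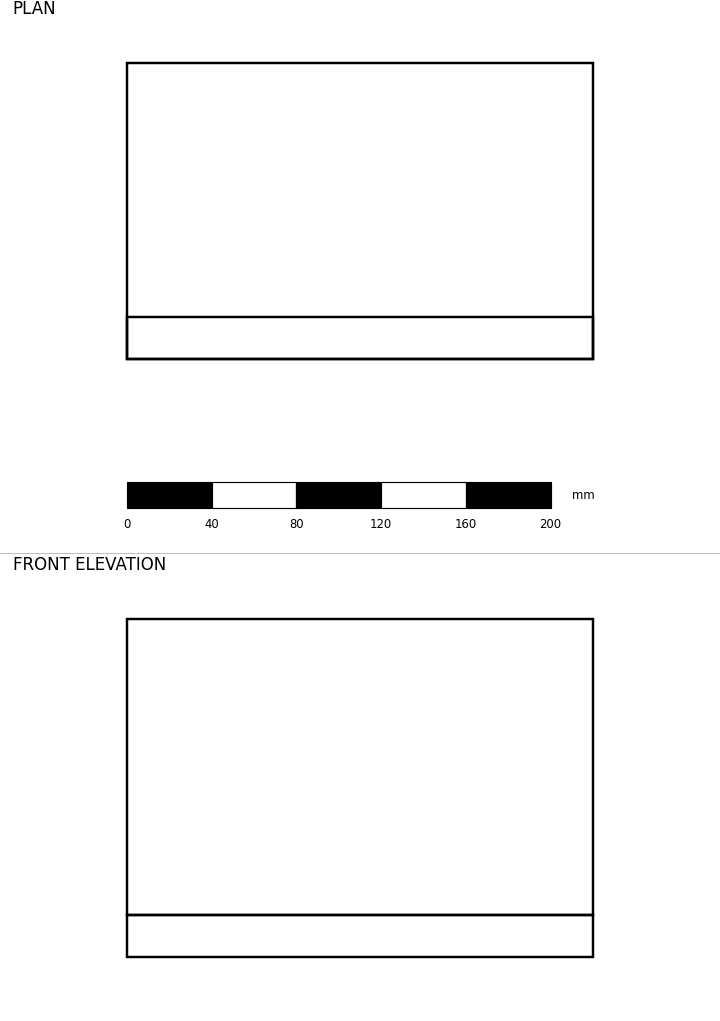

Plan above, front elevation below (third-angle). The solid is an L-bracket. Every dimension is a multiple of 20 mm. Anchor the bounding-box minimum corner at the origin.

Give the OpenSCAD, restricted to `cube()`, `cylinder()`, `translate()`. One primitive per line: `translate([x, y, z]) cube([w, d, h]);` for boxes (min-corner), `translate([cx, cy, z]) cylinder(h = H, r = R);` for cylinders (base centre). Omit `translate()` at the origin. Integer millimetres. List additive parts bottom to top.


cube([220, 140, 20]);
translate([0, 0, 20]) cube([220, 20, 140]);


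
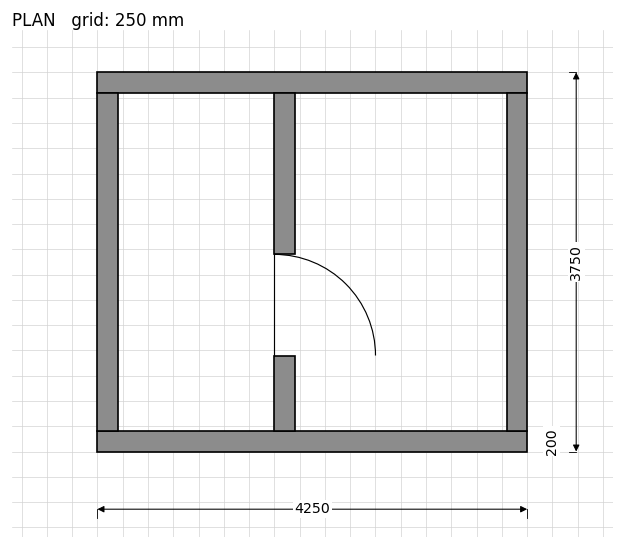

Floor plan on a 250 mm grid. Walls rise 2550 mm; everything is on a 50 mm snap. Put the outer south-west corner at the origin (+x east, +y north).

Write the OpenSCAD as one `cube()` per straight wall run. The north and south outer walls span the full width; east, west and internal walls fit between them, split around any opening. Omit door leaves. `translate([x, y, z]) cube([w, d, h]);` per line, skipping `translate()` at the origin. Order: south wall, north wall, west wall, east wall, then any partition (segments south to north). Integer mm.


cube([4250, 200, 2550]);
translate([0, 3550, 0]) cube([4250, 200, 2550]);
translate([0, 200, 0]) cube([200, 3350, 2550]);
translate([4050, 200, 0]) cube([200, 3350, 2550]);
translate([1750, 200, 0]) cube([200, 750, 2550]);
translate([1750, 1950, 0]) cube([200, 1600, 2550]);


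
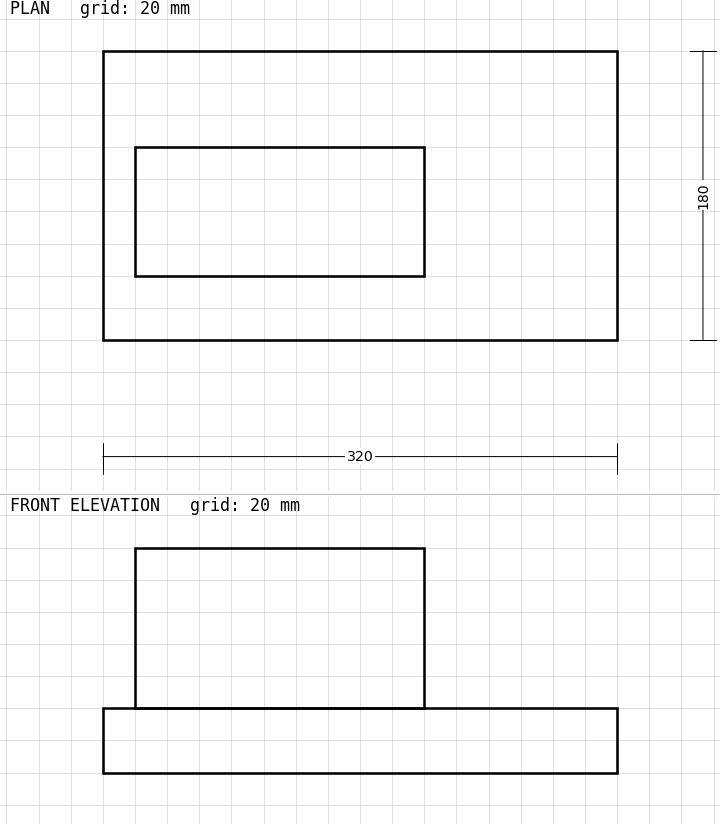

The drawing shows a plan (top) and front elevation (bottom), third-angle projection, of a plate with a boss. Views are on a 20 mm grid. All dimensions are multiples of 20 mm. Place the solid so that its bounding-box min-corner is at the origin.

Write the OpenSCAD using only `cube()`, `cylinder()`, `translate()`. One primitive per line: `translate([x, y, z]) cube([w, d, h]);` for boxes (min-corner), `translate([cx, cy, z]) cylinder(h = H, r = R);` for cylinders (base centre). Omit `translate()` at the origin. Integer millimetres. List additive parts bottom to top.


cube([320, 180, 40]);
translate([20, 40, 40]) cube([180, 80, 100]);
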